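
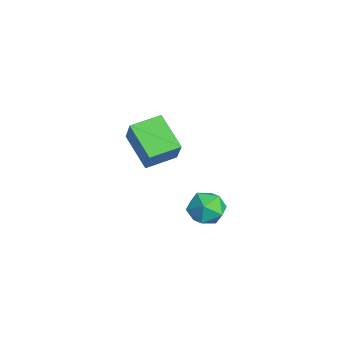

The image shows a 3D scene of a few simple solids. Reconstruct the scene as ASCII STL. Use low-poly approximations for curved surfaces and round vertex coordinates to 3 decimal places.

solid 
facet normal 0.344 0.886 0.312
outer loop
vertex 1.667 1.345 2.964
vertex 1.818 0.962 3.885
vertex 2.553 0.92 3.195
endloop
endfacet
facet normal 0.479 0.790 -0.383
outer loop
vertex 1.667 1.345 2.964
vertex 2.553 0.92 3.195
vertex 2.127 0.743 2.297
endloop
endfacet
facet normal -0.142 0.684 -0.715
outer loop
vertex 1.667 1.345 2.964
vertex 2.127 0.743 2.297
vertex 1.129 0.677 2.432
endloop
endfacet
facet normal -0.662 0.714 -0.227
outer loop
vertex 1.667 1.345 2.964
vertex 1.129 0.677 2.432
vertex 0.938 0.812 3.414
endloop
endfacet
facet normal -0.361 0.839 0.408
outer loop
vertex 1.667 1.345 2.964
vertex 0.938 0.812 3.414
vertex 1.818 0.962 3.885
endloop
endfacet
facet normal 0.870 0.197 -0.452
outer loop
vertex 2.127 0.743 2.297
vertex 2.553 0.92 3.195
vertex 2.562 -0.012 2.806
endloop
endfacet
facet normal 0.651 0.352 0.672
outer loop
vertex 2.553 0.92 3.195
vertex 1.818 0.962 3.885
vertex 2.371 0.123 3.788
endloop
endfacet
facet normal -0.490 0.276 0.827
outer loop
vertex 1.818 0.962 3.885
vertex 0.938 0.812 3.414
vertex 1.373 0.057 3.923
endloop
endfacet
facet normal -0.977 0.074 -0.200
outer loop
vertex 0.938 0.812 3.414
vertex 1.129 0.677 2.432
vertex 0.947 -0.12 3.025
endloop
endfacet
facet normal -0.136 0.025 -0.990
outer loop
vertex 1.129 0.677 2.432
vertex 2.127 0.743 2.297
vertex 1.682 -0.162 2.335
endloop
endfacet
facet normal 0.662 -0.714 0.227
outer loop
vertex 1.833 -0.545 3.256
vertex 2.562 -0.012 2.806
vertex 2.371 0.123 3.788
endloop
endfacet
facet normal 0.142 -0.684 0.715
outer loop
vertex 1.833 -0.545 3.256
vertex 2.371 0.123 3.788
vertex 1.373 0.057 3.923
endloop
endfacet
facet normal -0.479 -0.790 0.383
outer loop
vertex 1.833 -0.545 3.256
vertex 1.373 0.057 3.923
vertex 0.947 -0.12 3.025
endloop
endfacet
facet normal -0.344 -0.886 -0.312
outer loop
vertex 1.833 -0.545 3.256
vertex 0.947 -0.12 3.025
vertex 1.682 -0.162 2.335
endloop
endfacet
facet normal 0.361 -0.839 -0.408
outer loop
vertex 1.833 -0.545 3.256
vertex 1.682 -0.162 2.335
vertex 2.562 -0.012 2.806
endloop
endfacet
facet normal 0.977 -0.074 0.200
outer loop
vertex 2.371 0.123 3.788
vertex 2.562 -0.012 2.806
vertex 2.553 0.92 3.195
endloop
endfacet
facet normal 0.136 -0.025 0.990
outer loop
vertex 1.373 0.057 3.923
vertex 2.371 0.123 3.788
vertex 1.818 0.962 3.885
endloop
endfacet
facet normal -0.870 -0.197 0.452
outer loop
vertex 0.947 -0.12 3.025
vertex 1.373 0.057 3.923
vertex 0.938 0.812 3.414
endloop
endfacet
facet normal -0.651 -0.352 -0.672
outer loop
vertex 1.682 -0.162 2.335
vertex 0.947 -0.12 3.025
vertex 1.129 0.677 2.432
endloop
endfacet
facet normal 0.490 -0.276 -0.827
outer loop
vertex 2.562 -0.012 2.806
vertex 1.682 -0.162 2.335
vertex 2.127 0.743 2.297
endloop
endfacet
facet normal -0.824 -0.265 0.501
outer loop
vertex -3.817 -1.874 4.946
vertex -4.205 -0.293 5.145
vertex -4.646 -1.904 3.566
endloop
endfacet
facet normal 0.237 -0.964 -0.121
outer loop
vertex -2.915 -1.347 2.515
vertex -3.817 -1.874 4.946
vertex -4.646 -1.904 3.566
endloop
endfacet
facet normal -0.824 -0.265 0.501
outer loop
vertex -4.646 -1.904 3.566
vertex -4.205 -0.293 5.145
vertex -5.034 -0.323 3.764
endloop
endfacet
facet normal -0.514 -0.019 -0.857
outer loop
vertex -5.034 -0.323 3.764
vertex -2.915 -1.347 2.515
vertex -4.646 -1.904 3.566
endloop
endfacet
facet normal 0.515 0.018 0.857
outer loop
vertex -3.817 -1.874 4.946
vertex -2.474 0.264 4.094
vertex -4.205 -0.293 5.145
endloop
endfacet
facet normal 0.237 -0.964 -0.121
outer loop
vertex -2.086 -1.317 3.896
vertex -3.817 -1.874 4.946
vertex -2.915 -1.347 2.515
endloop
endfacet
facet normal 0.514 0.019 0.858
outer loop
vertex -2.086 -1.317 3.896
vertex -2.474 0.264 4.094
vertex -3.817 -1.874 4.946
endloop
endfacet
facet normal -0.237 0.964 0.121
outer loop
vertex -4.205 -0.293 5.145
vertex -2.474 0.264 4.094
vertex -5.034 -0.323 3.764
endloop
endfacet
facet normal -0.514 -0.018 -0.857
outer loop
vertex -3.303 0.234 2.714
vertex -2.915 -1.347 2.515
vertex -5.034 -0.323 3.764
endloop
endfacet
facet normal -0.237 0.964 0.121
outer loop
vertex -5.034 -0.323 3.764
vertex -2.474 0.264 4.094
vertex -3.303 0.234 2.714
endloop
endfacet
facet normal 0.824 0.265 -0.500
outer loop
vertex -3.303 0.234 2.714
vertex -2.086 -1.317 3.896
vertex -2.915 -1.347 2.515
endloop
endfacet
facet normal 0.824 0.265 -0.501
outer loop
vertex -2.474 0.264 4.094
vertex -2.086 -1.317 3.896
vertex -3.303 0.234 2.714
endloop
endfacet

endsolid


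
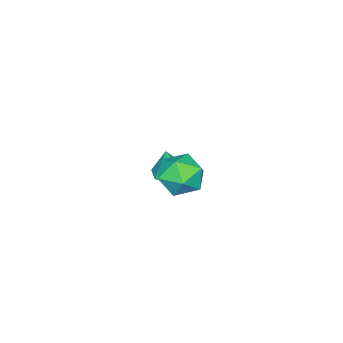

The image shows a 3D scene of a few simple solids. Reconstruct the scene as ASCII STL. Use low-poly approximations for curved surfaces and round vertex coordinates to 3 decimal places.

solid 
facet normal -0.271 0.246 0.931
outer loop
vertex 2.834 3.336 3.441
vertex 2.316 2.344 3.552
vertex 3.398 2.448 3.84
endloop
endfacet
facet normal 0.346 0.558 0.754
outer loop
vertex 2.834 3.336 3.441
vertex 3.398 2.448 3.84
vertex 3.889 3.141 3.102
endloop
endfacet
facet normal 0.233 0.957 0.173
outer loop
vertex 2.834 3.336 3.441
vertex 3.889 3.141 3.102
vertex 3.11 3.465 2.358
endloop
endfacet
facet normal -0.455 0.891 -0.010
outer loop
vertex 2.834 3.336 3.441
vertex 3.11 3.465 2.358
vertex 2.138 2.972 2.636
endloop
endfacet
facet normal -0.766 0.451 0.458
outer loop
vertex 2.834 3.336 3.441
vertex 2.138 2.972 2.636
vertex 2.316 2.344 3.552
endloop
endfacet
facet normal 0.811 0.046 0.583
outer loop
vertex 3.889 3.141 3.102
vertex 3.398 2.448 3.84
vertex 4.022 2.028 3.004
endloop
endfacet
facet normal -0.187 -0.459 0.868
outer loop
vertex 3.398 2.448 3.84
vertex 2.316 2.344 3.552
vertex 3.05 1.535 3.282
endloop
endfacet
facet normal -0.986 -0.127 0.105
outer loop
vertex 2.316 2.344 3.552
vertex 2.138 2.972 2.636
vertex 2.271 1.859 2.538
endloop
endfacet
facet normal -0.483 0.583 -0.653
outer loop
vertex 2.138 2.972 2.636
vertex 3.11 3.465 2.358
vertex 2.762 2.552 1.8
endloop
endfacet
facet normal 0.629 0.690 -0.358
outer loop
vertex 3.11 3.465 2.358
vertex 3.889 3.141 3.102
vertex 3.844 2.656 2.088
endloop
endfacet
facet normal 0.455 -0.891 0.010
outer loop
vertex 3.326 1.664 2.199
vertex 4.022 2.028 3.004
vertex 3.05 1.535 3.282
endloop
endfacet
facet normal -0.233 -0.957 -0.173
outer loop
vertex 3.326 1.664 2.199
vertex 3.05 1.535 3.282
vertex 2.271 1.859 2.538
endloop
endfacet
facet normal -0.346 -0.558 -0.754
outer loop
vertex 3.326 1.664 2.199
vertex 2.271 1.859 2.538
vertex 2.762 2.552 1.8
endloop
endfacet
facet normal 0.271 -0.246 -0.931
outer loop
vertex 3.326 1.664 2.199
vertex 2.762 2.552 1.8
vertex 3.844 2.656 2.088
endloop
endfacet
facet normal 0.766 -0.451 -0.458
outer loop
vertex 3.326 1.664 2.199
vertex 3.844 2.656 2.088
vertex 4.022 2.028 3.004
endloop
endfacet
facet normal 0.483 -0.583 0.653
outer loop
vertex 3.05 1.535 3.282
vertex 4.022 2.028 3.004
vertex 3.398 2.448 3.84
endloop
endfacet
facet normal -0.629 -0.690 0.358
outer loop
vertex 2.271 1.859 2.538
vertex 3.05 1.535 3.282
vertex 2.316 2.344 3.552
endloop
endfacet
facet normal -0.811 -0.046 -0.583
outer loop
vertex 2.762 2.552 1.8
vertex 2.271 1.859 2.538
vertex 2.138 2.972 2.636
endloop
endfacet
facet normal 0.187 0.459 -0.868
outer loop
vertex 3.844 2.656 2.088
vertex 2.762 2.552 1.8
vertex 3.11 3.465 2.358
endloop
endfacet
facet normal 0.986 0.127 -0.105
outer loop
vertex 4.022 2.028 3.004
vertex 3.844 2.656 2.088
vertex 3.889 3.141 3.102
endloop
endfacet
facet normal -0.137 0.065 -0.988
outer loop
vertex -1.502 -1.136 -2.624
vertex -2.22 -1.623 -2.557
vertex -2.145 -0.757 -2.51
endloop
endfacet
facet normal 0.511 0.731 0.453
outer loop
vertex -1.502 -1.136 -2.624
vertex -2.145 -0.757 -2.51
vertex -2.02 -1.717 -1.103
endloop
endfacet
facet normal -0.136 0.065 -0.989
outer loop
vertex -2.145 -0.757 -2.51
vertex -2.22 -1.623 -2.557
vertex -2.845 -1.03 -2.432
endloop
endfacet
facet normal -0.246 0.790 0.561
outer loop
vertex -2.145 -0.757 -2.51
vertex -2.845 -1.03 -2.432
vertex -2.02 -1.717 -1.103
endloop
endfacet
facet normal -0.136 0.065 -0.989
outer loop
vertex -2.845 -1.03 -2.432
vertex -2.22 -1.623 -2.557
vertex -3.074 -1.749 -2.448
endloop
endfacet
facet normal -0.768 0.231 0.597
outer loop
vertex -2.845 -1.03 -2.432
vertex -3.074 -1.749 -2.448
vertex -2.02 -1.717 -1.103
endloop
endfacet
facet normal -0.136 0.064 -0.989
outer loop
vertex -3.074 -1.749 -2.448
vertex -2.22 -1.623 -2.557
vertex -2.66 -2.373 -2.545
endloop
endfacet
facet normal -0.664 -0.524 0.533
outer loop
vertex -3.074 -1.749 -2.448
vertex -2.66 -2.373 -2.545
vertex -2.02 -1.717 -1.103
endloop
endfacet
facet normal -0.136 0.064 -0.989
outer loop
vertex -2.66 -2.373 -2.545
vertex -2.22 -1.623 -2.557
vertex -1.915 -2.432 -2.651
endloop
endfacet
facet normal -0.012 -0.908 0.419
outer loop
vertex -2.66 -2.373 -2.545
vertex -1.915 -2.432 -2.651
vertex -2.02 -1.717 -1.103
endloop
endfacet
facet normal -0.135 0.064 -0.989
outer loop
vertex -1.915 -2.432 -2.651
vertex -2.22 -1.623 -2.557
vertex -1.399 -1.881 -2.686
endloop
endfacet
facet normal 0.697 -0.632 0.339
outer loop
vertex -1.915 -2.432 -2.651
vertex -1.399 -1.881 -2.686
vertex -2.02 -1.717 -1.103
endloop
endfacet
facet normal -0.135 0.064 -0.989
outer loop
vertex -1.399 -1.881 -2.686
vertex -2.22 -1.623 -2.557
vertex -1.502 -1.136 -2.624
endloop
endfacet
facet normal 0.930 0.099 0.354
outer loop
vertex -1.399 -1.881 -2.686
vertex -1.502 -1.136 -2.624
vertex -2.02 -1.717 -1.103
endloop
endfacet

endsolid


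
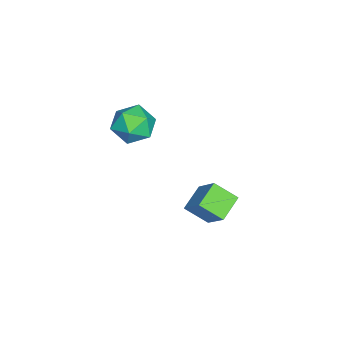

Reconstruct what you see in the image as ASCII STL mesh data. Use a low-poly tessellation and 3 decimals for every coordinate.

solid 
facet normal -0.488 -0.501 -0.714
outer loop
vertex 1.647 0.44 -3.938
vertex 0.259 0.893 -3.307
vertex 1.654 1.715 -4.837
endloop
endfacet
facet normal 0.873 -0.285 -0.397
outer loop
vertex 2.641 2.727 -3.393
vertex 1.647 0.44 -3.938
vertex 1.654 1.715 -4.837
endloop
endfacet
facet normal -0.489 -0.501 -0.715
outer loop
vertex 1.654 1.715 -4.837
vertex 0.259 0.893 -3.307
vertex 0.267 2.168 -4.206
endloop
endfacet
facet normal 0.005 0.817 -0.576
outer loop
vertex 0.267 2.168 -4.206
vertex 2.641 2.727 -3.393
vertex 1.654 1.715 -4.837
endloop
endfacet
facet normal -0.005 -0.817 0.576
outer loop
vertex 1.647 0.44 -3.938
vertex 1.246 1.905 -1.863
vertex 0.259 0.893 -3.307
endloop
endfacet
facet normal 0.873 -0.285 -0.396
outer loop
vertex 2.633 1.452 -2.494
vertex 1.647 0.44 -3.938
vertex 2.641 2.727 -3.393
endloop
endfacet
facet normal -0.005 -0.817 0.576
outer loop
vertex 2.633 1.452 -2.494
vertex 1.246 1.905 -1.863
vertex 1.647 0.44 -3.938
endloop
endfacet
facet normal -0.873 0.285 0.397
outer loop
vertex 0.259 0.893 -3.307
vertex 1.246 1.905 -1.863
vertex 0.267 2.168 -4.206
endloop
endfacet
facet normal 0.005 0.817 -0.576
outer loop
vertex 1.253 3.18 -2.762
vertex 2.641 2.727 -3.393
vertex 0.267 2.168 -4.206
endloop
endfacet
facet normal -0.873 0.284 0.397
outer loop
vertex 0.267 2.168 -4.206
vertex 1.246 1.905 -1.863
vertex 1.253 3.18 -2.762
endloop
endfacet
facet normal 0.488 0.501 0.715
outer loop
vertex 1.253 3.18 -2.762
vertex 2.633 1.452 -2.494
vertex 2.641 2.727 -3.393
endloop
endfacet
facet normal 0.489 0.501 0.714
outer loop
vertex 1.246 1.905 -1.863
vertex 2.633 1.452 -2.494
vertex 1.253 3.18 -2.762
endloop
endfacet
facet normal -0.914 0.342 0.219
outer loop
vertex 1.157 -1.13 2.565
vertex 0.662 -2.247 2.246
vertex 1.027 -2.034 3.435
endloop
endfacet
facet normal -0.419 0.660 0.623
outer loop
vertex 1.157 -1.13 2.565
vertex 1.027 -2.034 3.435
vertex 2.077 -1.336 3.402
endloop
endfacet
facet normal 0.048 0.981 0.189
outer loop
vertex 1.157 -1.13 2.565
vertex 2.077 -1.336 3.402
vertex 2.362 -1.117 2.193
endloop
endfacet
facet normal -0.159 0.861 -0.484
outer loop
vertex 1.157 -1.13 2.565
vertex 2.362 -1.117 2.193
vertex 1.488 -1.68 1.478
endloop
endfacet
facet normal -0.753 0.466 -0.465
outer loop
vertex 1.157 -1.13 2.565
vertex 1.488 -1.68 1.478
vertex 0.662 -2.247 2.246
endloop
endfacet
facet normal -0.071 0.154 0.985
outer loop
vertex 2.077 -1.336 3.402
vertex 1.027 -2.034 3.435
vertex 2.152 -2.58 3.602
endloop
endfacet
facet normal -0.871 -0.361 0.332
outer loop
vertex 1.027 -2.034 3.435
vertex 0.662 -2.247 2.246
vertex 1.278 -3.143 2.887
endloop
endfacet
facet normal -0.610 -0.161 -0.776
outer loop
vertex 0.662 -2.247 2.246
vertex 1.488 -1.68 1.478
vertex 1.563 -2.924 1.678
endloop
endfacet
facet normal 0.351 0.477 -0.805
outer loop
vertex 1.488 -1.68 1.478
vertex 2.362 -1.117 2.193
vertex 2.613 -2.226 1.645
endloop
endfacet
facet normal 0.684 0.673 0.283
outer loop
vertex 2.362 -1.117 2.193
vertex 2.077 -1.336 3.402
vertex 2.978 -2.013 2.834
endloop
endfacet
facet normal 0.159 -0.861 0.484
outer loop
vertex 2.483 -3.13 2.515
vertex 2.152 -2.58 3.602
vertex 1.278 -3.143 2.887
endloop
endfacet
facet normal -0.048 -0.981 -0.189
outer loop
vertex 2.483 -3.13 2.515
vertex 1.278 -3.143 2.887
vertex 1.563 -2.924 1.678
endloop
endfacet
facet normal 0.419 -0.660 -0.623
outer loop
vertex 2.483 -3.13 2.515
vertex 1.563 -2.924 1.678
vertex 2.613 -2.226 1.645
endloop
endfacet
facet normal 0.914 -0.342 -0.219
outer loop
vertex 2.483 -3.13 2.515
vertex 2.613 -2.226 1.645
vertex 2.978 -2.013 2.834
endloop
endfacet
facet normal 0.753 -0.466 0.465
outer loop
vertex 2.483 -3.13 2.515
vertex 2.978 -2.013 2.834
vertex 2.152 -2.58 3.602
endloop
endfacet
facet normal -0.351 -0.477 0.805
outer loop
vertex 1.278 -3.143 2.887
vertex 2.152 -2.58 3.602
vertex 1.027 -2.034 3.435
endloop
endfacet
facet normal -0.684 -0.673 -0.283
outer loop
vertex 1.563 -2.924 1.678
vertex 1.278 -3.143 2.887
vertex 0.662 -2.247 2.246
endloop
endfacet
facet normal 0.071 -0.154 -0.985
outer loop
vertex 2.613 -2.226 1.645
vertex 1.563 -2.924 1.678
vertex 1.488 -1.68 1.478
endloop
endfacet
facet normal 0.871 0.361 -0.332
outer loop
vertex 2.978 -2.013 2.834
vertex 2.613 -2.226 1.645
vertex 2.362 -1.117 2.193
endloop
endfacet
facet normal 0.610 0.161 0.776
outer loop
vertex 2.152 -2.58 3.602
vertex 2.978 -2.013 2.834
vertex 2.077 -1.336 3.402
endloop
endfacet

endsolid


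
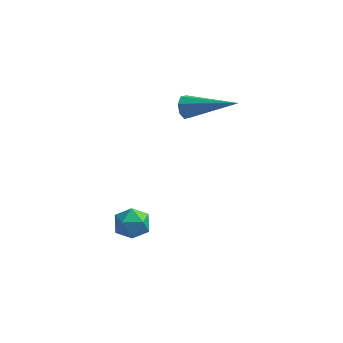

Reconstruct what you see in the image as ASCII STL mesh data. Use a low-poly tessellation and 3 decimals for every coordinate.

solid 
facet normal -0.898 0.157 -0.412
outer loop
vertex 2.391 0.198 2.023
vertex 2.167 -0.068 2.41
vertex 2.291 0.431 2.33
endloop
endfacet
facet normal 0.546 0.743 -0.386
outer loop
vertex 2.391 0.198 2.023
vertex 2.291 0.431 2.33
vertex 4.133 -0.412 3.31
endloop
endfacet
facet normal -0.897 0.157 -0.412
outer loop
vertex 2.291 0.431 2.33
vertex 2.167 -0.068 2.41
vertex 2.118 0.372 2.684
endloop
endfacet
facet normal 0.269 0.920 0.285
outer loop
vertex 2.291 0.431 2.33
vertex 2.118 0.372 2.684
vertex 4.133 -0.412 3.31
endloop
endfacet
facet normal -0.898 0.157 -0.412
outer loop
vertex 2.118 0.372 2.684
vertex 2.167 -0.068 2.41
vertex 1.974 0.055 2.877
endloop
endfacet
facet normal -0.053 0.537 0.842
outer loop
vertex 2.118 0.372 2.684
vertex 1.974 0.055 2.877
vertex 4.133 -0.412 3.31
endloop
endfacet
facet normal -0.898 0.157 -0.412
outer loop
vertex 1.974 0.055 2.877
vertex 2.167 -0.068 2.41
vertex 1.943 -0.333 2.797
endloop
endfacet
facet normal -0.231 -0.179 0.957
outer loop
vertex 1.974 0.055 2.877
vertex 1.943 -0.333 2.797
vertex 4.133 -0.412 3.31
endloop
endfacet
facet normal -0.898 0.157 -0.412
outer loop
vertex 1.943 -0.333 2.797
vertex 2.167 -0.068 2.41
vertex 2.043 -0.566 2.49
endloop
endfacet
facet normal -0.161 -0.811 0.563
outer loop
vertex 1.943 -0.333 2.797
vertex 2.043 -0.566 2.49
vertex 4.133 -0.412 3.31
endloop
endfacet
facet normal -0.898 0.158 -0.410
outer loop
vertex 2.043 -0.566 2.49
vertex 2.167 -0.068 2.41
vertex 2.215 -0.507 2.136
endloop
endfacet
facet normal 0.115 -0.987 -0.109
outer loop
vertex 2.043 -0.566 2.49
vertex 2.215 -0.507 2.136
vertex 4.133 -0.412 3.31
endloop
endfacet
facet normal -0.898 0.158 -0.411
outer loop
vertex 2.215 -0.507 2.136
vertex 2.167 -0.068 2.41
vertex 2.359 -0.19 1.943
endloop
endfacet
facet normal 0.438 -0.604 -0.666
outer loop
vertex 2.215 -0.507 2.136
vertex 2.359 -0.19 1.943
vertex 4.133 -0.412 3.31
endloop
endfacet
facet normal -0.898 0.159 -0.411
outer loop
vertex 2.359 -0.19 1.943
vertex 2.167 -0.068 2.41
vertex 2.391 0.198 2.023
endloop
endfacet
facet normal 0.615 0.110 -0.781
outer loop
vertex 2.359 -0.19 1.943
vertex 2.391 0.198 2.023
vertex 4.133 -0.412 3.31
endloop
endfacet
facet normal -0.964 -0.020 -0.264
outer loop
vertex 0.297 -2.639 -2.505
vertex 0.246 -3.344 -2.266
vertex 0.106 -2.78 -1.797
endloop
endfacet
facet normal -0.764 0.640 -0.079
outer loop
vertex 0.297 -2.639 -2.505
vertex 0.106 -2.78 -1.797
vertex 0.584 -2.228 -1.951
endloop
endfacet
facet normal -0.224 0.835 -0.503
outer loop
vertex 0.297 -2.639 -2.505
vertex 0.584 -2.228 -1.951
vertex 1.019 -2.451 -2.515
endloop
endfacet
facet normal -0.090 0.296 -0.951
outer loop
vertex 0.297 -2.639 -2.505
vertex 1.019 -2.451 -2.515
vertex 0.81 -3.14 -2.71
endloop
endfacet
facet normal -0.548 -0.233 -0.803
outer loop
vertex 0.297 -2.639 -2.505
vertex 0.81 -3.14 -2.71
vertex 0.246 -3.344 -2.266
endloop
endfacet
facet normal -0.520 0.616 0.592
outer loop
vertex 0.584 -2.228 -1.951
vertex 0.106 -2.78 -1.797
vertex 0.71 -2.68 -1.37
endloop
endfacet
facet normal -0.844 -0.451 0.291
outer loop
vertex 0.106 -2.78 -1.797
vertex 0.246 -3.344 -2.266
vertex 0.501 -3.369 -1.565
endloop
endfacet
facet normal -0.170 -0.795 -0.582
outer loop
vertex 0.246 -3.344 -2.266
vertex 0.81 -3.14 -2.71
vertex 0.936 -3.592 -2.129
endloop
endfacet
facet normal 0.570 0.059 -0.820
outer loop
vertex 0.81 -3.14 -2.71
vertex 1.019 -2.451 -2.515
vertex 1.414 -3.04 -2.283
endloop
endfacet
facet normal 0.353 0.931 -0.095
outer loop
vertex 1.019 -2.451 -2.515
vertex 0.584 -2.228 -1.951
vertex 1.274 -2.476 -1.814
endloop
endfacet
facet normal 0.090 -0.296 0.951
outer loop
vertex 1.223 -3.181 -1.575
vertex 0.71 -2.68 -1.37
vertex 0.501 -3.369 -1.565
endloop
endfacet
facet normal 0.224 -0.835 0.503
outer loop
vertex 1.223 -3.181 -1.575
vertex 0.501 -3.369 -1.565
vertex 0.936 -3.592 -2.129
endloop
endfacet
facet normal 0.764 -0.640 0.079
outer loop
vertex 1.223 -3.181 -1.575
vertex 0.936 -3.592 -2.129
vertex 1.414 -3.04 -2.283
endloop
endfacet
facet normal 0.964 0.020 0.264
outer loop
vertex 1.223 -3.181 -1.575
vertex 1.414 -3.04 -2.283
vertex 1.274 -2.476 -1.814
endloop
endfacet
facet normal 0.548 0.233 0.803
outer loop
vertex 1.223 -3.181 -1.575
vertex 1.274 -2.476 -1.814
vertex 0.71 -2.68 -1.37
endloop
endfacet
facet normal -0.570 -0.059 0.820
outer loop
vertex 0.501 -3.369 -1.565
vertex 0.71 -2.68 -1.37
vertex 0.106 -2.78 -1.797
endloop
endfacet
facet normal -0.353 -0.931 0.095
outer loop
vertex 0.936 -3.592 -2.129
vertex 0.501 -3.369 -1.565
vertex 0.246 -3.344 -2.266
endloop
endfacet
facet normal 0.520 -0.616 -0.592
outer loop
vertex 1.414 -3.04 -2.283
vertex 0.936 -3.592 -2.129
vertex 0.81 -3.14 -2.71
endloop
endfacet
facet normal 0.844 0.451 -0.291
outer loop
vertex 1.274 -2.476 -1.814
vertex 1.414 -3.04 -2.283
vertex 1.019 -2.451 -2.515
endloop
endfacet
facet normal 0.170 0.795 0.582
outer loop
vertex 0.71 -2.68 -1.37
vertex 1.274 -2.476 -1.814
vertex 0.584 -2.228 -1.951
endloop
endfacet

endsolid


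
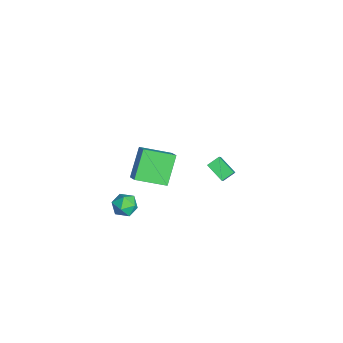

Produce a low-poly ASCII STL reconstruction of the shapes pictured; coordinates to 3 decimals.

solid 
facet normal -0.593 0.328 0.735
outer loop
vertex 2.597 -2.055 5.022
vertex 2.71 -0.208 4.289
vertex 1.866 -2.216 4.504
endloop
endfacet
facet normal -0.057 -0.928 0.369
outer loop
vertex 3.09 -2.892 2.991
vertex 2.597 -2.055 5.022
vertex 1.866 -2.216 4.504
endloop
endfacet
facet normal -0.594 0.328 0.735
outer loop
vertex 1.866 -2.216 4.504
vertex 2.71 -0.208 4.289
vertex 1.98 -0.369 3.771
endloop
endfacet
facet normal -0.802 -0.177 -0.570
outer loop
vertex 1.98 -0.369 3.771
vertex 3.09 -2.892 2.991
vertex 1.866 -2.216 4.504
endloop
endfacet
facet normal 0.802 0.177 0.570
outer loop
vertex 2.597 -2.055 5.022
vertex 3.934 -0.884 2.776
vertex 2.71 -0.208 4.289
endloop
endfacet
facet normal -0.057 -0.928 0.369
outer loop
vertex 3.82 -2.731 3.509
vertex 2.597 -2.055 5.022
vertex 3.09 -2.892 2.991
endloop
endfacet
facet normal 0.803 0.177 0.570
outer loop
vertex 3.82 -2.731 3.509
vertex 3.934 -0.884 2.776
vertex 2.597 -2.055 5.022
endloop
endfacet
facet normal 0.057 0.928 -0.369
outer loop
vertex 2.71 -0.208 4.289
vertex 3.934 -0.884 2.776
vertex 1.98 -0.369 3.771
endloop
endfacet
facet normal -0.803 -0.177 -0.570
outer loop
vertex 3.203 -1.045 2.258
vertex 3.09 -2.892 2.991
vertex 1.98 -0.369 3.771
endloop
endfacet
facet normal 0.057 0.928 -0.369
outer loop
vertex 1.98 -0.369 3.771
vertex 3.934 -0.884 2.776
vertex 3.203 -1.045 2.258
endloop
endfacet
facet normal 0.594 -0.328 -0.735
outer loop
vertex 3.203 -1.045 2.258
vertex 3.82 -2.731 3.509
vertex 3.09 -2.892 2.991
endloop
endfacet
facet normal 0.593 -0.328 -0.735
outer loop
vertex 3.934 -0.884 2.776
vertex 3.82 -2.731 3.509
vertex 3.203 -1.045 2.258
endloop
endfacet
facet normal -0.683 -0.535 0.498
outer loop
vertex -2.742 3.172 -2.117
vertex -4.157 3.52 -3.685
vertex -2.453 2.401 -2.549
endloop
endfacet
facet normal 0.661 -0.163 0.733
outer loop
vertex -1.483 3.16 -3.255
vertex -2.742 3.172 -2.117
vertex -2.453 2.401 -2.549
endloop
endfacet
facet normal -0.683 -0.534 0.498
outer loop
vertex -2.453 2.401 -2.549
vertex -4.157 3.52 -3.685
vertex -3.868 2.749 -4.116
endloop
endfacet
facet normal 0.311 -0.829 -0.465
outer loop
vertex -3.868 2.749 -4.116
vertex -1.483 3.16 -3.255
vertex -2.453 2.401 -2.549
endloop
endfacet
facet normal -0.311 0.829 0.465
outer loop
vertex -2.742 3.172 -2.117
vertex -3.187 4.279 -4.391
vertex -4.157 3.52 -3.685
endloop
endfacet
facet normal 0.661 -0.162 0.733
outer loop
vertex -1.772 3.931 -2.824
vertex -2.742 3.172 -2.117
vertex -1.483 3.16 -3.255
endloop
endfacet
facet normal -0.310 0.829 0.464
outer loop
vertex -1.772 3.931 -2.824
vertex -3.187 4.279 -4.391
vertex -2.742 3.172 -2.117
endloop
endfacet
facet normal -0.661 0.162 -0.733
outer loop
vertex -4.157 3.52 -3.685
vertex -3.187 4.279 -4.391
vertex -3.868 2.749 -4.116
endloop
endfacet
facet normal 0.311 -0.829 -0.464
outer loop
vertex -2.898 3.508 -4.823
vertex -1.483 3.16 -3.255
vertex -3.868 2.749 -4.116
endloop
endfacet
facet normal -0.661 0.163 -0.732
outer loop
vertex -3.868 2.749 -4.116
vertex -3.187 4.279 -4.391
vertex -2.898 3.508 -4.823
endloop
endfacet
facet normal 0.683 0.534 -0.498
outer loop
vertex -2.898 3.508 -4.823
vertex -1.772 3.931 -2.824
vertex -1.483 3.16 -3.255
endloop
endfacet
facet normal 0.683 0.535 -0.498
outer loop
vertex -3.187 4.279 -4.391
vertex -1.772 3.931 -2.824
vertex -2.898 3.508 -4.823
endloop
endfacet
facet normal 0.071 0.971 0.227
outer loop
vertex 2.761 -2.463 -0.453
vertex 2.328 -2.6 0.268
vertex 3.178 -2.661 0.263
endloop
endfacet
facet normal 0.633 0.758 -0.159
outer loop
vertex 2.761 -2.463 -0.453
vertex 3.178 -2.661 0.263
vertex 3.413 -3.012 -0.477
endloop
endfacet
facet normal 0.389 0.496 -0.777
outer loop
vertex 2.761 -2.463 -0.453
vertex 3.413 -3.012 -0.477
vertex 2.708 -3.167 -0.929
endloop
endfacet
facet normal -0.323 0.547 -0.773
outer loop
vertex 2.761 -2.463 -0.453
vertex 2.708 -3.167 -0.929
vertex 2.038 -2.913 -0.469
endloop
endfacet
facet normal -0.520 0.841 -0.152
outer loop
vertex 2.761 -2.463 -0.453
vertex 2.038 -2.913 -0.469
vertex 2.328 -2.6 0.268
endloop
endfacet
facet normal 0.954 0.228 0.195
outer loop
vertex 3.413 -3.012 -0.477
vertex 3.178 -2.661 0.263
vertex 3.382 -3.487 0.229
endloop
endfacet
facet normal 0.046 0.572 0.819
outer loop
vertex 3.178 -2.661 0.263
vertex 2.328 -2.6 0.268
vertex 2.712 -3.233 0.689
endloop
endfacet
facet normal -0.909 0.362 0.204
outer loop
vertex 2.328 -2.6 0.268
vertex 2.038 -2.913 -0.469
vertex 2.007 -3.388 0.237
endloop
endfacet
facet normal -0.591 -0.113 -0.799
outer loop
vertex 2.038 -2.913 -0.469
vertex 2.708 -3.167 -0.929
vertex 2.242 -3.739 -0.503
endloop
endfacet
facet normal 0.559 -0.196 -0.805
outer loop
vertex 2.708 -3.167 -0.929
vertex 3.413 -3.012 -0.477
vertex 3.092 -3.8 -0.508
endloop
endfacet
facet normal 0.323 -0.547 0.773
outer loop
vertex 2.659 -3.937 0.213
vertex 3.382 -3.487 0.229
vertex 2.712 -3.233 0.689
endloop
endfacet
facet normal -0.389 -0.496 0.777
outer loop
vertex 2.659 -3.937 0.213
vertex 2.712 -3.233 0.689
vertex 2.007 -3.388 0.237
endloop
endfacet
facet normal -0.633 -0.758 0.159
outer loop
vertex 2.659 -3.937 0.213
vertex 2.007 -3.388 0.237
vertex 2.242 -3.739 -0.503
endloop
endfacet
facet normal -0.071 -0.971 -0.227
outer loop
vertex 2.659 -3.937 0.213
vertex 2.242 -3.739 -0.503
vertex 3.092 -3.8 -0.508
endloop
endfacet
facet normal 0.520 -0.841 0.152
outer loop
vertex 2.659 -3.937 0.213
vertex 3.092 -3.8 -0.508
vertex 3.382 -3.487 0.229
endloop
endfacet
facet normal 0.591 0.113 0.799
outer loop
vertex 2.712 -3.233 0.689
vertex 3.382 -3.487 0.229
vertex 3.178 -2.661 0.263
endloop
endfacet
facet normal -0.559 0.196 0.805
outer loop
vertex 2.007 -3.388 0.237
vertex 2.712 -3.233 0.689
vertex 2.328 -2.6 0.268
endloop
endfacet
facet normal -0.954 -0.228 -0.195
outer loop
vertex 2.242 -3.739 -0.503
vertex 2.007 -3.388 0.237
vertex 2.038 -2.913 -0.469
endloop
endfacet
facet normal -0.046 -0.572 -0.819
outer loop
vertex 3.092 -3.8 -0.508
vertex 2.242 -3.739 -0.503
vertex 2.708 -3.167 -0.929
endloop
endfacet
facet normal 0.909 -0.362 -0.204
outer loop
vertex 3.382 -3.487 0.229
vertex 3.092 -3.8 -0.508
vertex 3.413 -3.012 -0.477
endloop
endfacet

endsolid


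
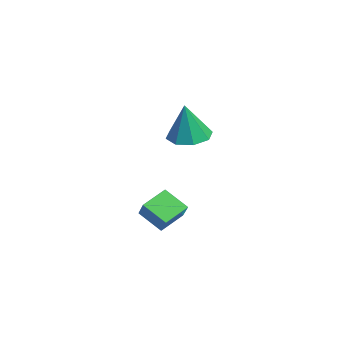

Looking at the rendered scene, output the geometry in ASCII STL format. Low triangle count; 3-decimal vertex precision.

solid 
facet normal -0.503 0.731 0.461
outer loop
vertex -4.548 1.964 -1.646
vertex -3.528 2.106 -0.757
vertex -3.942 2.915 -2.492
endloop
endfacet
facet normal -0.749 -0.104 -0.654
outer loop
vertex -3.252 1.914 -3.123
vertex -4.548 1.964 -1.646
vertex -3.942 2.915 -2.492
endloop
endfacet
facet normal -0.504 0.731 0.461
outer loop
vertex -3.942 2.915 -2.492
vertex -3.528 2.106 -0.757
vertex -2.923 3.057 -1.603
endloop
endfacet
facet normal 0.430 0.675 -0.600
outer loop
vertex -2.923 3.057 -1.603
vertex -3.252 1.914 -3.123
vertex -3.942 2.915 -2.492
endloop
endfacet
facet normal -0.429 -0.675 0.600
outer loop
vertex -4.548 1.964 -1.646
vertex -2.838 1.105 -1.388
vertex -3.528 2.106 -0.757
endloop
endfacet
facet normal -0.749 -0.105 -0.654
outer loop
vertex -3.857 0.963 -2.277
vertex -4.548 1.964 -1.646
vertex -3.252 1.914 -3.123
endloop
endfacet
facet normal -0.430 -0.675 0.600
outer loop
vertex -3.857 0.963 -2.277
vertex -2.838 1.105 -1.388
vertex -4.548 1.964 -1.646
endloop
endfacet
facet normal 0.750 0.105 0.654
outer loop
vertex -3.528 2.106 -0.757
vertex -2.838 1.105 -1.388
vertex -2.923 3.057 -1.603
endloop
endfacet
facet normal 0.429 0.675 -0.600
outer loop
vertex -2.232 2.056 -2.234
vertex -3.252 1.914 -3.123
vertex -2.923 3.057 -1.603
endloop
endfacet
facet normal 0.749 0.105 0.654
outer loop
vertex -2.923 3.057 -1.603
vertex -2.838 1.105 -1.388
vertex -2.232 2.056 -2.234
endloop
endfacet
facet normal 0.504 -0.731 -0.461
outer loop
vertex -2.232 2.056 -2.234
vertex -3.857 0.963 -2.277
vertex -3.252 1.914 -3.123
endloop
endfacet
facet normal 0.504 -0.731 -0.461
outer loop
vertex -2.838 1.105 -1.388
vertex -3.857 0.963 -2.277
vertex -2.232 2.056 -2.234
endloop
endfacet
facet normal -0.249 0.122 -0.961
outer loop
vertex -3.467 2.555 1.944
vertex -4.23 3.203 2.224
vertex -3.226 3.313 1.978
endloop
endfacet
facet normal 0.937 -0.306 0.167
outer loop
vertex -3.467 2.555 1.944
vertex -3.226 3.313 1.978
vertex -3.73 2.957 4.156
endloop
endfacet
facet normal -0.249 0.122 -0.961
outer loop
vertex -3.226 3.313 1.978
vertex -4.23 3.203 2.224
vertex -3.573 4.006 2.156
endloop
endfacet
facet normal 0.887 0.376 0.267
outer loop
vertex -3.226 3.313 1.978
vertex -3.573 4.006 2.156
vertex -3.73 2.957 4.156
endloop
endfacet
facet normal -0.250 0.123 -0.960
outer loop
vertex -3.573 4.006 2.156
vertex -4.23 3.203 2.224
vertex -4.305 4.229 2.375
endloop
endfacet
facet normal 0.381 0.806 0.453
outer loop
vertex -3.573 4.006 2.156
vertex -4.305 4.229 2.375
vertex -3.73 2.957 4.156
endloop
endfacet
facet normal -0.249 0.123 -0.961
outer loop
vertex -4.305 4.229 2.375
vertex -4.23 3.203 2.224
vertex -4.994 3.851 2.505
endloop
endfacet
facet normal -0.286 0.734 0.616
outer loop
vertex -4.305 4.229 2.375
vertex -4.994 3.851 2.505
vertex -3.73 2.957 4.156
endloop
endfacet
facet normal -0.249 0.122 -0.961
outer loop
vertex -4.994 3.851 2.505
vertex -4.23 3.203 2.224
vertex -5.235 3.093 2.471
endloop
endfacet
facet normal -0.723 0.200 0.662
outer loop
vertex -4.994 3.851 2.505
vertex -5.235 3.093 2.471
vertex -3.73 2.957 4.156
endloop
endfacet
facet normal -0.249 0.122 -0.961
outer loop
vertex -5.235 3.093 2.471
vertex -4.23 3.203 2.224
vertex -4.887 2.4 2.293
endloop
endfacet
facet normal -0.672 -0.482 0.562
outer loop
vertex -5.235 3.093 2.471
vertex -4.887 2.4 2.293
vertex -3.73 2.957 4.156
endloop
endfacet
facet normal -0.250 0.122 -0.960
outer loop
vertex -4.887 2.4 2.293
vertex -4.23 3.203 2.224
vertex -4.155 2.177 2.074
endloop
endfacet
facet normal -0.165 -0.912 0.375
outer loop
vertex -4.887 2.4 2.293
vertex -4.155 2.177 2.074
vertex -3.73 2.957 4.156
endloop
endfacet
facet normal -0.249 0.122 -0.961
outer loop
vertex -4.155 2.177 2.074
vertex -4.23 3.203 2.224
vertex -3.467 2.555 1.944
endloop
endfacet
facet normal 0.501 -0.839 0.212
outer loop
vertex -4.155 2.177 2.074
vertex -3.467 2.555 1.944
vertex -3.73 2.957 4.156
endloop
endfacet

endsolid


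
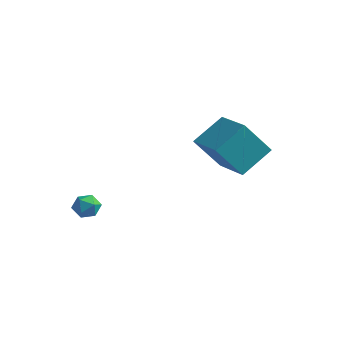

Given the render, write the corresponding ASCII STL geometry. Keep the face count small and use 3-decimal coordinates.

solid 
facet normal -0.424 0.721 -0.548
outer loop
vertex -0.361 -3.123 -4.112
vertex -0.941 -3.326 -3.93
vertex -0.634 -2.882 -3.584
endloop
endfacet
facet normal 0.218 0.926 -0.310
outer loop
vertex -0.361 -3.123 -4.112
vertex -0.634 -2.882 -3.584
vertex -0.009 -3.029 -3.584
endloop
endfacet
facet normal 0.700 0.457 -0.548
outer loop
vertex -0.361 -3.123 -4.112
vertex -0.009 -3.029 -3.584
vertex 0.069 -3.563 -3.93
endloop
endfacet
facet normal 0.359 -0.035 -0.933
outer loop
vertex -0.361 -3.123 -4.112
vertex 0.069 -3.563 -3.93
vertex -0.507 -3.746 -4.145
endloop
endfacet
facet normal -0.338 0.129 -0.932
outer loop
vertex -0.361 -3.123 -4.112
vertex -0.507 -3.746 -4.145
vertex -0.941 -3.326 -3.93
endloop
endfacet
facet normal 0.209 0.891 0.404
outer loop
vertex -0.009 -3.029 -3.584
vertex -0.634 -2.882 -3.584
vertex -0.373 -3.174 -3.075
endloop
endfacet
facet normal -0.828 0.560 0.017
outer loop
vertex -0.634 -2.882 -3.584
vertex -0.941 -3.326 -3.93
vertex -0.949 -3.357 -3.29
endloop
endfacet
facet normal -0.688 -0.400 -0.606
outer loop
vertex -0.941 -3.326 -3.93
vertex -0.507 -3.746 -4.145
vertex -0.871 -3.891 -3.636
endloop
endfacet
facet normal 0.437 -0.665 -0.606
outer loop
vertex -0.507 -3.746 -4.145
vertex 0.069 -3.563 -3.93
vertex -0.246 -4.038 -3.636
endloop
endfacet
facet normal 0.991 0.133 0.019
outer loop
vertex 0.069 -3.563 -3.93
vertex -0.009 -3.029 -3.584
vertex 0.061 -3.594 -3.29
endloop
endfacet
facet normal -0.359 0.035 0.933
outer loop
vertex -0.519 -3.797 -3.108
vertex -0.373 -3.174 -3.075
vertex -0.949 -3.357 -3.29
endloop
endfacet
facet normal -0.700 -0.457 0.548
outer loop
vertex -0.519 -3.797 -3.108
vertex -0.949 -3.357 -3.29
vertex -0.871 -3.891 -3.636
endloop
endfacet
facet normal -0.218 -0.926 0.310
outer loop
vertex -0.519 -3.797 -3.108
vertex -0.871 -3.891 -3.636
vertex -0.246 -4.038 -3.636
endloop
endfacet
facet normal 0.424 -0.721 0.548
outer loop
vertex -0.519 -3.797 -3.108
vertex -0.246 -4.038 -3.636
vertex 0.061 -3.594 -3.29
endloop
endfacet
facet normal 0.338 -0.129 0.932
outer loop
vertex -0.519 -3.797 -3.108
vertex 0.061 -3.594 -3.29
vertex -0.373 -3.174 -3.075
endloop
endfacet
facet normal -0.437 0.665 0.606
outer loop
vertex -0.949 -3.357 -3.29
vertex -0.373 -3.174 -3.075
vertex -0.634 -2.882 -3.584
endloop
endfacet
facet normal -0.991 -0.133 -0.019
outer loop
vertex -0.871 -3.891 -3.636
vertex -0.949 -3.357 -3.29
vertex -0.941 -3.326 -3.93
endloop
endfacet
facet normal -0.209 -0.891 -0.404
outer loop
vertex -0.246 -4.038 -3.636
vertex -0.871 -3.891 -3.636
vertex -0.507 -3.746 -4.145
endloop
endfacet
facet normal 0.828 -0.560 -0.017
outer loop
vertex 0.061 -3.594 -3.29
vertex -0.246 -4.038 -3.636
vertex 0.069 -3.563 -3.93
endloop
endfacet
facet normal 0.688 0.400 0.606
outer loop
vertex -0.373 -3.174 -3.075
vertex 0.061 -3.594 -3.29
vertex -0.009 -3.029 -3.584
endloop
endfacet
facet normal -0.408 -0.430 0.805
outer loop
vertex 4.092 0.974 0.431
vertex 2.458 1.825 0.057
vertex 3.61 -0.377 -0.535
endloop
endfacet
facet normal 0.869 -0.453 0.199
outer loop
vertex 4.382 0.435 -2.057
vertex 4.092 0.974 0.431
vertex 3.61 -0.377 -0.535
endloop
endfacet
facet normal -0.409 -0.430 0.805
outer loop
vertex 3.61 -0.377 -0.535
vertex 2.458 1.825 0.057
vertex 1.976 0.473 -0.91
endloop
endfacet
facet normal -0.278 -0.782 -0.558
outer loop
vertex 1.976 0.473 -0.91
vertex 4.382 0.435 -2.057
vertex 3.61 -0.377 -0.535
endloop
endfacet
facet normal 0.279 0.781 0.558
outer loop
vertex 4.092 0.974 0.431
vertex 3.23 2.637 -1.465
vertex 2.458 1.825 0.057
endloop
endfacet
facet normal 0.869 -0.452 0.199
outer loop
vertex 4.864 1.787 -1.09
vertex 4.092 0.974 0.431
vertex 4.382 0.435 -2.057
endloop
endfacet
facet normal 0.278 0.781 0.559
outer loop
vertex 4.864 1.787 -1.09
vertex 3.23 2.637 -1.465
vertex 4.092 0.974 0.431
endloop
endfacet
facet normal -0.869 0.453 -0.199
outer loop
vertex 2.458 1.825 0.057
vertex 3.23 2.637 -1.465
vertex 1.976 0.473 -0.91
endloop
endfacet
facet normal -0.279 -0.781 -0.559
outer loop
vertex 2.748 1.286 -2.431
vertex 4.382 0.435 -2.057
vertex 1.976 0.473 -0.91
endloop
endfacet
facet normal -0.869 0.453 -0.199
outer loop
vertex 1.976 0.473 -0.91
vertex 3.23 2.637 -1.465
vertex 2.748 1.286 -2.431
endloop
endfacet
facet normal 0.408 0.430 -0.805
outer loop
vertex 2.748 1.286 -2.431
vertex 4.864 1.787 -1.09
vertex 4.382 0.435 -2.057
endloop
endfacet
facet normal 0.408 0.430 -0.805
outer loop
vertex 3.23 2.637 -1.465
vertex 4.864 1.787 -1.09
vertex 2.748 1.286 -2.431
endloop
endfacet

endsolid


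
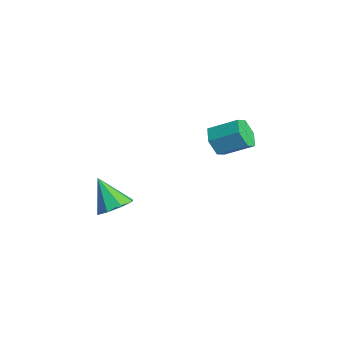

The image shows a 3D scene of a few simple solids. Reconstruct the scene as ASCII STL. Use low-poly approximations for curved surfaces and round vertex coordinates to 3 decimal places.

solid 
facet normal -0.433 -0.770 -0.468
outer loop
vertex 0.567 -0.159 2.449
vertex 0.132 0.297 2.101
vertex 0.767 0.114 1.814
endloop
endfacet
facet normal 0.857 -0.513 0.049
outer loop
vertex 0.567 -0.159 2.449
vertex 0.767 0.114 1.814
vertex 1.122 0.826 3.048
endloop
endfacet
facet normal 0.857 -0.512 0.049
outer loop
vertex 1.122 0.826 3.048
vertex 0.767 0.114 1.814
vertex 1.322 1.1 2.412
endloop
endfacet
facet normal 0.434 0.770 0.468
outer loop
vertex 1.122 0.826 3.048
vertex 1.322 1.1 2.412
vertex 0.688 1.283 2.699
endloop
endfacet
facet normal -0.433 -0.771 -0.467
outer loop
vertex 0.767 0.114 1.814
vertex 0.132 0.297 2.101
vertex 0.332 0.57 1.465
endloop
endfacet
facet normal 0.669 0.072 -0.740
outer loop
vertex 0.767 0.114 1.814
vertex 0.332 0.57 1.465
vertex 1.322 1.1 2.412
endloop
endfacet
facet normal 0.669 0.072 -0.740
outer loop
vertex 1.322 1.1 2.412
vertex 0.332 0.57 1.465
vertex 0.888 1.556 2.064
endloop
endfacet
facet normal 0.434 0.770 0.468
outer loop
vertex 1.322 1.1 2.412
vertex 0.888 1.556 2.064
vertex 0.688 1.283 2.699
endloop
endfacet
facet normal -0.435 -0.770 -0.467
outer loop
vertex 0.332 0.57 1.465
vertex 0.132 0.297 2.101
vertex -0.302 0.754 1.752
endloop
endfacet
facet normal -0.187 0.585 -0.789
outer loop
vertex 0.332 0.57 1.465
vertex -0.302 0.754 1.752
vertex 0.888 1.556 2.064
endloop
endfacet
facet normal -0.188 0.585 -0.789
outer loop
vertex 0.888 1.556 2.064
vertex -0.302 0.754 1.752
vertex 0.253 1.739 2.351
endloop
endfacet
facet normal 0.433 0.770 0.468
outer loop
vertex 0.888 1.556 2.064
vertex 0.253 1.739 2.351
vertex 0.688 1.283 2.699
endloop
endfacet
facet normal -0.434 -0.770 -0.468
outer loop
vertex -0.302 0.754 1.752
vertex 0.132 0.297 2.101
vertex -0.502 0.48 2.388
endloop
endfacet
facet normal -0.857 0.513 -0.049
outer loop
vertex -0.302 0.754 1.752
vertex -0.502 0.48 2.388
vertex 0.253 1.739 2.351
endloop
endfacet
facet normal -0.857 0.513 -0.050
outer loop
vertex 0.253 1.739 2.351
vertex -0.502 0.48 2.388
vertex 0.053 1.466 2.986
endloop
endfacet
facet normal 0.433 0.770 0.468
outer loop
vertex 0.253 1.739 2.351
vertex 0.053 1.466 2.986
vertex 0.688 1.283 2.699
endloop
endfacet
facet normal -0.434 -0.770 -0.468
outer loop
vertex -0.502 0.48 2.388
vertex 0.132 0.297 2.101
vertex -0.068 0.024 2.736
endloop
endfacet
facet normal -0.669 -0.072 0.740
outer loop
vertex -0.502 0.48 2.388
vertex -0.068 0.024 2.736
vertex 0.053 1.466 2.986
endloop
endfacet
facet normal -0.669 -0.072 0.740
outer loop
vertex 0.053 1.466 2.986
vertex -0.068 0.024 2.736
vertex 0.488 1.01 3.335
endloop
endfacet
facet normal 0.433 0.771 0.467
outer loop
vertex 0.053 1.466 2.986
vertex 0.488 1.01 3.335
vertex 0.688 1.283 2.699
endloop
endfacet
facet normal -0.433 -0.770 -0.468
outer loop
vertex -0.068 0.024 2.736
vertex 0.132 0.297 2.101
vertex 0.567 -0.159 2.449
endloop
endfacet
facet normal 0.188 -0.585 0.789
outer loop
vertex -0.068 0.024 2.736
vertex 0.567 -0.159 2.449
vertex 0.488 1.01 3.335
endloop
endfacet
facet normal 0.187 -0.585 0.789
outer loop
vertex 0.488 1.01 3.335
vertex 0.567 -0.159 2.449
vertex 1.122 0.826 3.048
endloop
endfacet
facet normal 0.435 0.770 0.467
outer loop
vertex 0.488 1.01 3.335
vertex 1.122 0.826 3.048
vertex 0.688 1.283 2.699
endloop
endfacet
facet normal 0.497 0.294 -0.817
outer loop
vertex 1.064 -3.633 -0.105
vertex 0.422 -3.71 -0.523
vertex 0.745 -3.138 -0.121
endloop
endfacet
facet normal 0.401 0.286 0.870
outer loop
vertex 1.064 -3.633 -0.105
vertex 0.745 -3.138 -0.121
vertex -0.322 -4.15 0.703
endloop
endfacet
facet normal 0.496 0.294 -0.817
outer loop
vertex 0.745 -3.138 -0.121
vertex 0.422 -3.71 -0.523
vertex 0.236 -2.978 -0.372
endloop
endfacet
facet normal -0.125 0.702 0.701
outer loop
vertex 0.745 -3.138 -0.121
vertex 0.236 -2.978 -0.372
vertex -0.322 -4.15 0.703
endloop
endfacet
facet normal 0.497 0.295 -0.816
outer loop
vertex 0.236 -2.978 -0.372
vertex 0.422 -3.71 -0.523
vertex -0.163 -3.246 -0.712
endloop
endfacet
facet normal -0.702 0.633 0.325
outer loop
vertex 0.236 -2.978 -0.372
vertex -0.163 -3.246 -0.712
vertex -0.322 -4.15 0.703
endloop
endfacet
facet normal 0.496 0.292 -0.818
outer loop
vertex -0.163 -3.246 -0.712
vertex 0.422 -3.71 -0.523
vertex -0.221 -3.786 -0.94
endloop
endfacet
facet normal -0.992 0.121 -0.034
outer loop
vertex -0.163 -3.246 -0.712
vertex -0.221 -3.786 -0.94
vertex -0.322 -4.15 0.703
endloop
endfacet
facet normal 0.495 0.295 -0.817
outer loop
vertex -0.221 -3.786 -0.94
vertex 0.422 -3.71 -0.523
vertex 0.099 -4.282 -0.925
endloop
endfacet
facet normal -0.826 -0.538 -0.170
outer loop
vertex -0.221 -3.786 -0.94
vertex 0.099 -4.282 -0.925
vertex -0.322 -4.15 0.703
endloop
endfacet
facet normal 0.496 0.294 -0.817
outer loop
vertex 0.099 -4.282 -0.925
vertex 0.422 -3.71 -0.523
vertex 0.607 -4.442 -0.674
endloop
endfacet
facet normal -0.300 -0.954 -0.000
outer loop
vertex 0.099 -4.282 -0.925
vertex 0.607 -4.442 -0.674
vertex -0.322 -4.15 0.703
endloop
endfacet
facet normal 0.497 0.294 -0.817
outer loop
vertex 0.607 -4.442 -0.674
vertex 0.422 -3.71 -0.523
vertex 1.007 -4.173 -0.334
endloop
endfacet
facet normal 0.277 -0.885 0.374
outer loop
vertex 0.607 -4.442 -0.674
vertex 1.007 -4.173 -0.334
vertex -0.322 -4.15 0.703
endloop
endfacet
facet normal 0.497 0.294 -0.817
outer loop
vertex 1.007 -4.173 -0.334
vertex 0.422 -3.71 -0.523
vertex 1.064 -3.633 -0.105
endloop
endfacet
facet normal 0.567 -0.372 0.735
outer loop
vertex 1.007 -4.173 -0.334
vertex 1.064 -3.633 -0.105
vertex -0.322 -4.15 0.703
endloop
endfacet

endsolid


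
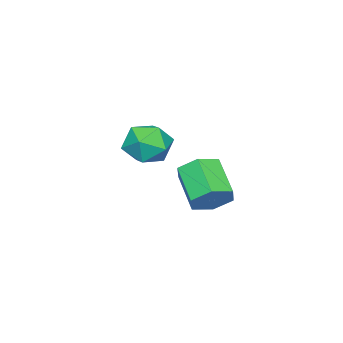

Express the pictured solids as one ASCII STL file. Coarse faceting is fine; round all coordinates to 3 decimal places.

solid 
facet normal 0.518 0.648 -0.559
outer loop
vertex 4.543 3.169 -1.122
vertex 4.107 2.941 -1.79
vertex 3.84 3.566 -1.313
endloop
endfacet
facet normal 0.118 0.593 0.797
outer loop
vertex 4.543 3.169 -1.122
vertex 3.84 3.566 -1.313
vertex 3.709 2.126 -0.222
endloop
endfacet
facet normal 0.119 0.593 0.797
outer loop
vertex 3.709 2.126 -0.222
vertex 3.84 3.566 -1.313
vertex 3.006 2.524 -0.413
endloop
endfacet
facet normal -0.518 -0.648 0.558
outer loop
vertex 3.709 2.126 -0.222
vertex 3.006 2.524 -0.413
vertex 3.273 1.899 -0.89
endloop
endfacet
facet normal 0.518 0.648 -0.559
outer loop
vertex 3.84 3.566 -1.313
vertex 4.107 2.941 -1.79
vertex 3.404 3.338 -1.981
endloop
endfacet
facet normal -0.675 0.711 0.198
outer loop
vertex 3.84 3.566 -1.313
vertex 3.404 3.338 -1.981
vertex 3.006 2.524 -0.413
endloop
endfacet
facet normal -0.675 0.711 0.198
outer loop
vertex 3.006 2.524 -0.413
vertex 3.404 3.338 -1.981
vertex 2.57 2.296 -1.082
endloop
endfacet
facet normal -0.518 -0.648 0.559
outer loop
vertex 3.006 2.524 -0.413
vertex 2.57 2.296 -1.082
vertex 3.273 1.899 -0.89
endloop
endfacet
facet normal 0.518 0.648 -0.558
outer loop
vertex 3.404 3.338 -1.981
vertex 4.107 2.941 -1.79
vertex 3.671 2.714 -2.458
endloop
endfacet
facet normal -0.793 0.118 -0.598
outer loop
vertex 3.404 3.338 -1.981
vertex 3.671 2.714 -2.458
vertex 2.57 2.296 -1.082
endloop
endfacet
facet normal -0.792 0.117 -0.598
outer loop
vertex 2.57 2.296 -1.082
vertex 3.671 2.714 -2.458
vertex 2.837 1.671 -1.558
endloop
endfacet
facet normal -0.518 -0.647 0.559
outer loop
vertex 2.57 2.296 -1.082
vertex 2.837 1.671 -1.558
vertex 3.273 1.899 -0.89
endloop
endfacet
facet normal 0.518 0.648 -0.558
outer loop
vertex 3.671 2.714 -2.458
vertex 4.107 2.941 -1.79
vertex 4.374 2.316 -2.267
endloop
endfacet
facet normal -0.119 -0.592 -0.797
outer loop
vertex 3.671 2.714 -2.458
vertex 4.374 2.316 -2.267
vertex 2.837 1.671 -1.558
endloop
endfacet
facet normal -0.119 -0.593 -0.796
outer loop
vertex 2.837 1.671 -1.558
vertex 4.374 2.316 -2.267
vertex 3.54 1.274 -1.367
endloop
endfacet
facet normal -0.518 -0.648 0.559
outer loop
vertex 2.837 1.671 -1.558
vertex 3.54 1.274 -1.367
vertex 3.273 1.899 -0.89
endloop
endfacet
facet normal 0.518 0.648 -0.559
outer loop
vertex 4.374 2.316 -2.267
vertex 4.107 2.941 -1.79
vertex 4.81 2.544 -1.598
endloop
endfacet
facet normal 0.675 -0.711 -0.198
outer loop
vertex 4.374 2.316 -2.267
vertex 4.81 2.544 -1.598
vertex 3.54 1.274 -1.367
endloop
endfacet
facet normal 0.675 -0.711 -0.198
outer loop
vertex 3.54 1.274 -1.367
vertex 4.81 2.544 -1.598
vertex 3.976 1.502 -0.699
endloop
endfacet
facet normal -0.518 -0.648 0.559
outer loop
vertex 3.54 1.274 -1.367
vertex 3.976 1.502 -0.699
vertex 3.273 1.899 -0.89
endloop
endfacet
facet normal 0.518 0.647 -0.559
outer loop
vertex 4.81 2.544 -1.598
vertex 4.107 2.941 -1.79
vertex 4.543 3.169 -1.122
endloop
endfacet
facet normal 0.792 -0.118 0.599
outer loop
vertex 4.81 2.544 -1.598
vertex 4.543 3.169 -1.122
vertex 3.976 1.502 -0.699
endloop
endfacet
facet normal 0.793 -0.118 0.598
outer loop
vertex 3.976 1.502 -0.699
vertex 4.543 3.169 -1.122
vertex 3.709 2.126 -0.222
endloop
endfacet
facet normal -0.518 -0.648 0.558
outer loop
vertex 3.976 1.502 -0.699
vertex 3.709 2.126 -0.222
vertex 3.273 1.899 -0.89
endloop
endfacet
facet normal -0.229 0.868 0.441
outer loop
vertex 0.876 -0.571 -1.08
vertex 1.509 -0.794 -0.312
vertex 1.854 -0.288 -1.128
endloop
endfacet
facet normal -0.280 0.922 -0.269
outer loop
vertex 0.876 -0.571 -1.08
vertex 1.854 -0.288 -1.128
vertex 1.392 -0.669 -1.954
endloop
endfacet
facet normal -0.753 0.436 -0.493
outer loop
vertex 0.876 -0.571 -1.08
vertex 1.392 -0.669 -1.954
vertex 0.762 -1.411 -1.648
endloop
endfacet
facet normal -0.994 0.083 0.077
outer loop
vertex 0.876 -0.571 -1.08
vertex 0.762 -1.411 -1.648
vertex 0.834 -1.488 -0.634
endloop
endfacet
facet normal -0.671 0.349 0.654
outer loop
vertex 0.876 -0.571 -1.08
vertex 0.834 -1.488 -0.634
vertex 1.509 -0.794 -0.312
endloop
endfacet
facet normal 0.356 0.757 -0.548
outer loop
vertex 1.392 -0.669 -1.954
vertex 1.854 -0.288 -1.128
vertex 2.346 -0.952 -1.726
endloop
endfacet
facet normal 0.437 0.670 0.600
outer loop
vertex 1.854 -0.288 -1.128
vertex 1.509 -0.794 -0.312
vertex 2.418 -1.029 -0.712
endloop
endfacet
facet normal -0.276 -0.170 0.946
outer loop
vertex 1.509 -0.794 -0.312
vertex 0.834 -1.488 -0.634
vertex 1.788 -1.771 -0.406
endloop
endfacet
facet normal -0.799 -0.602 0.011
outer loop
vertex 0.834 -1.488 -0.634
vertex 0.762 -1.411 -1.648
vertex 1.326 -2.152 -1.232
endloop
endfacet
facet normal -0.409 -0.029 -0.912
outer loop
vertex 0.762 -1.411 -1.648
vertex 1.392 -0.669 -1.954
vertex 1.671 -1.646 -2.048
endloop
endfacet
facet normal 0.994 -0.083 -0.077
outer loop
vertex 2.304 -1.869 -1.28
vertex 2.346 -0.952 -1.726
vertex 2.418 -1.029 -0.712
endloop
endfacet
facet normal 0.753 -0.436 0.493
outer loop
vertex 2.304 -1.869 -1.28
vertex 2.418 -1.029 -0.712
vertex 1.788 -1.771 -0.406
endloop
endfacet
facet normal 0.280 -0.922 0.269
outer loop
vertex 2.304 -1.869 -1.28
vertex 1.788 -1.771 -0.406
vertex 1.326 -2.152 -1.232
endloop
endfacet
facet normal 0.229 -0.868 -0.441
outer loop
vertex 2.304 -1.869 -1.28
vertex 1.326 -2.152 -1.232
vertex 1.671 -1.646 -2.048
endloop
endfacet
facet normal 0.671 -0.349 -0.654
outer loop
vertex 2.304 -1.869 -1.28
vertex 1.671 -1.646 -2.048
vertex 2.346 -0.952 -1.726
endloop
endfacet
facet normal 0.799 0.602 -0.011
outer loop
vertex 2.418 -1.029 -0.712
vertex 2.346 -0.952 -1.726
vertex 1.854 -0.288 -1.128
endloop
endfacet
facet normal 0.409 0.029 0.912
outer loop
vertex 1.788 -1.771 -0.406
vertex 2.418 -1.029 -0.712
vertex 1.509 -0.794 -0.312
endloop
endfacet
facet normal -0.356 -0.757 0.548
outer loop
vertex 1.326 -2.152 -1.232
vertex 1.788 -1.771 -0.406
vertex 0.834 -1.488 -0.634
endloop
endfacet
facet normal -0.437 -0.670 -0.600
outer loop
vertex 1.671 -1.646 -2.048
vertex 1.326 -2.152 -1.232
vertex 0.762 -1.411 -1.648
endloop
endfacet
facet normal 0.276 0.170 -0.946
outer loop
vertex 2.346 -0.952 -1.726
vertex 1.671 -1.646 -2.048
vertex 1.392 -0.669 -1.954
endloop
endfacet

endsolid


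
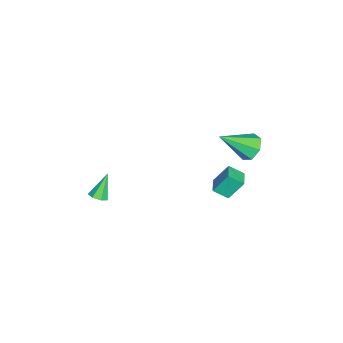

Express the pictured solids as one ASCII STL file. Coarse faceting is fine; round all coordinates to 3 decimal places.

solid 
facet normal -0.295 0.731 -0.615
outer loop
vertex 2.231 4.021 0.941
vertex 1.736 4.322 1.536
vertex 2.53 4.51 1.378
endloop
endfacet
facet normal 0.910 -0.321 -0.263
outer loop
vertex 2.231 4.021 0.941
vertex 2.53 4.51 1.378
vertex 2.344 2.818 2.804
endloop
endfacet
facet normal -0.295 0.731 -0.615
outer loop
vertex 2.53 4.51 1.378
vertex 1.736 4.322 1.536
vertex 2.231 4.857 1.934
endloop
endfacet
facet normal 0.910 0.205 0.361
outer loop
vertex 2.53 4.51 1.378
vertex 2.231 4.857 1.934
vertex 2.344 2.818 2.804
endloop
endfacet
facet normal -0.294 0.730 -0.617
outer loop
vertex 2.231 4.857 1.934
vertex 1.736 4.322 1.536
vertex 1.559 4.802 2.189
endloop
endfacet
facet normal 0.299 0.388 0.872
outer loop
vertex 2.231 4.857 1.934
vertex 1.559 4.802 2.189
vertex 2.344 2.818 2.804
endloop
endfacet
facet normal -0.295 0.730 -0.617
outer loop
vertex 1.559 4.802 2.189
vertex 1.736 4.322 1.536
vertex 1.022 4.386 1.953
endloop
endfacet
facet normal -0.460 0.092 0.883
outer loop
vertex 1.559 4.802 2.189
vertex 1.022 4.386 1.953
vertex 2.344 2.818 2.804
endloop
endfacet
facet normal -0.294 0.731 -0.616
outer loop
vertex 1.022 4.386 1.953
vertex 1.736 4.322 1.536
vertex 1.022 3.922 1.402
endloop
endfacet
facet normal -0.798 -0.461 0.389
outer loop
vertex 1.022 4.386 1.953
vertex 1.022 3.922 1.402
vertex 2.344 2.818 2.804
endloop
endfacet
facet normal -0.294 0.731 -0.616
outer loop
vertex 1.022 3.922 1.402
vertex 1.736 4.322 1.536
vertex 1.56 3.759 0.952
endloop
endfacet
facet normal -0.460 -0.855 -0.240
outer loop
vertex 1.022 3.922 1.402
vertex 1.56 3.759 0.952
vertex 2.344 2.818 2.804
endloop
endfacet
facet normal -0.295 0.731 -0.615
outer loop
vertex 1.56 3.759 0.952
vertex 1.736 4.322 1.536
vertex 2.231 4.021 0.941
endloop
endfacet
facet normal 0.301 -0.793 -0.530
outer loop
vertex 1.56 3.759 0.952
vertex 2.231 4.021 0.941
vertex 2.344 2.818 2.804
endloop
endfacet
facet normal -0.982 -0.127 -0.139
outer loop
vertex 0.158 3.036 -2.077
vertex 0.129 3.859 -2.626
vertex 0.418 2.28 -3.226
endloop
endfacet
facet normal 0.030 -0.832 0.554
outer loop
vertex 1.351 2.401 -3.094
vertex 0.158 3.036 -2.077
vertex 0.418 2.28 -3.226
endloop
endfacet
facet normal -0.982 -0.127 -0.139
outer loop
vertex 0.418 2.28 -3.226
vertex 0.129 3.859 -2.626
vertex 0.389 3.103 -3.775
endloop
endfacet
facet normal 0.186 -0.541 -0.820
outer loop
vertex 0.389 3.103 -3.775
vertex 1.351 2.401 -3.094
vertex 0.418 2.28 -3.226
endloop
endfacet
facet normal -0.186 0.541 0.820
outer loop
vertex 0.158 3.036 -2.077
vertex 1.062 3.98 -2.494
vertex 0.129 3.859 -2.626
endloop
endfacet
facet normal 0.030 -0.832 0.554
outer loop
vertex 1.091 3.157 -1.945
vertex 0.158 3.036 -2.077
vertex 1.351 2.401 -3.094
endloop
endfacet
facet normal -0.186 0.541 0.820
outer loop
vertex 1.091 3.157 -1.945
vertex 1.062 3.98 -2.494
vertex 0.158 3.036 -2.077
endloop
endfacet
facet normal -0.030 0.832 -0.554
outer loop
vertex 0.129 3.859 -2.626
vertex 1.062 3.98 -2.494
vertex 0.389 3.103 -3.775
endloop
endfacet
facet normal 0.186 -0.541 -0.820
outer loop
vertex 1.322 3.224 -3.643
vertex 1.351 2.401 -3.094
vertex 0.389 3.103 -3.775
endloop
endfacet
facet normal -0.030 0.832 -0.554
outer loop
vertex 0.389 3.103 -3.775
vertex 1.062 3.98 -2.494
vertex 1.322 3.224 -3.643
endloop
endfacet
facet normal 0.982 0.127 0.139
outer loop
vertex 1.322 3.224 -3.643
vertex 1.091 3.157 -1.945
vertex 1.351 2.401 -3.094
endloop
endfacet
facet normal 0.982 0.127 0.139
outer loop
vertex 1.062 3.98 -2.494
vertex 1.091 3.157 -1.945
vertex 1.322 3.224 -3.643
endloop
endfacet
facet normal 0.528 -0.241 -0.814
outer loop
vertex 4.074 -2.844 -1.903
vertex 3.644 -3.099 -2.106
vertex 3.788 -2.582 -2.166
endloop
endfacet
facet normal 0.397 0.829 0.394
outer loop
vertex 4.074 -2.844 -1.903
vertex 3.788 -2.582 -2.166
vertex 2.856 -2.741 -0.894
endloop
endfacet
facet normal 0.528 -0.241 -0.814
outer loop
vertex 3.788 -2.582 -2.166
vertex 3.644 -3.099 -2.106
vertex 3.393 -2.71 -2.384
endloop
endfacet
facet normal -0.269 0.960 -0.077
outer loop
vertex 3.788 -2.582 -2.166
vertex 3.393 -2.71 -2.384
vertex 2.856 -2.741 -0.894
endloop
endfacet
facet normal 0.530 -0.239 -0.813
outer loop
vertex 3.393 -2.71 -2.384
vertex 3.644 -3.099 -2.106
vertex 3.188 -3.131 -2.394
endloop
endfacet
facet normal -0.855 0.423 -0.299
outer loop
vertex 3.393 -2.71 -2.384
vertex 3.188 -3.131 -2.394
vertex 2.856 -2.741 -0.894
endloop
endfacet
facet normal 0.530 -0.241 -0.813
outer loop
vertex 3.188 -3.131 -2.394
vertex 3.644 -3.099 -2.106
vertex 3.325 -3.528 -2.187
endloop
endfacet
facet normal -0.921 -0.374 -0.107
outer loop
vertex 3.188 -3.131 -2.394
vertex 3.325 -3.528 -2.187
vertex 2.856 -2.741 -0.894
endloop
endfacet
facet normal 0.530 -0.240 -0.813
outer loop
vertex 3.325 -3.528 -2.187
vertex 3.644 -3.099 -2.106
vertex 3.703 -3.602 -1.919
endloop
endfacet
facet normal -0.417 -0.836 0.357
outer loop
vertex 3.325 -3.528 -2.187
vertex 3.703 -3.602 -1.919
vertex 2.856 -2.741 -0.894
endloop
endfacet
facet normal 0.528 -0.241 -0.814
outer loop
vertex 3.703 -3.602 -1.919
vertex 3.644 -3.099 -2.106
vertex 4.036 -3.298 -1.793
endloop
endfacet
facet normal 0.277 -0.611 0.742
outer loop
vertex 3.703 -3.602 -1.919
vertex 4.036 -3.298 -1.793
vertex 2.856 -2.741 -0.894
endloop
endfacet
facet normal 0.528 -0.241 -0.814
outer loop
vertex 4.036 -3.298 -1.793
vertex 3.644 -3.099 -2.106
vertex 4.074 -2.844 -1.903
endloop
endfacet
facet normal 0.639 0.130 0.758
outer loop
vertex 4.036 -3.298 -1.793
vertex 4.074 -2.844 -1.903
vertex 2.856 -2.741 -0.894
endloop
endfacet

endsolid


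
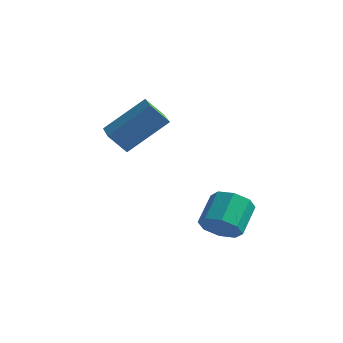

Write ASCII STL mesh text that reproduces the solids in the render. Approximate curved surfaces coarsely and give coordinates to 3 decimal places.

solid 
facet normal -0.625 0.762 -0.172
outer loop
vertex -3.636 -0.012 0.724
vertex -2.548 1.18 2.052
vertex -3.025 0.311 -0.066
endloop
endfacet
facet normal -0.520 -0.570 -0.636
outer loop
vertex -2.032 -0.9 0.208
vertex -3.636 -0.012 0.724
vertex -3.025 0.311 -0.066
endloop
endfacet
facet normal -0.625 0.762 -0.172
outer loop
vertex -3.025 0.311 -0.066
vertex -2.548 1.18 2.052
vertex -1.937 1.503 1.262
endloop
endfacet
facet normal 0.582 0.307 -0.753
outer loop
vertex -1.937 1.503 1.262
vertex -2.032 -0.9 0.208
vertex -3.025 0.311 -0.066
endloop
endfacet
facet normal -0.582 -0.307 0.753
outer loop
vertex -3.636 -0.012 0.724
vertex -1.555 -0.031 2.326
vertex -2.548 1.18 2.052
endloop
endfacet
facet normal -0.520 -0.570 -0.636
outer loop
vertex -2.643 -1.223 0.998
vertex -3.636 -0.012 0.724
vertex -2.032 -0.9 0.208
endloop
endfacet
facet normal -0.582 -0.307 0.753
outer loop
vertex -2.643 -1.223 0.998
vertex -1.555 -0.031 2.326
vertex -3.636 -0.012 0.724
endloop
endfacet
facet normal 0.520 0.570 0.636
outer loop
vertex -2.548 1.18 2.052
vertex -1.555 -0.031 2.326
vertex -1.937 1.503 1.262
endloop
endfacet
facet normal 0.582 0.307 -0.753
outer loop
vertex -0.944 0.292 1.536
vertex -2.032 -0.9 0.208
vertex -1.937 1.503 1.262
endloop
endfacet
facet normal 0.520 0.570 0.636
outer loop
vertex -1.937 1.503 1.262
vertex -1.555 -0.031 2.326
vertex -0.944 0.292 1.536
endloop
endfacet
facet normal 0.625 -0.762 0.172
outer loop
vertex -0.944 0.292 1.536
vertex -2.643 -1.223 0.998
vertex -2.032 -0.9 0.208
endloop
endfacet
facet normal 0.625 -0.762 0.172
outer loop
vertex -1.555 -0.031 2.326
vertex -2.643 -1.223 0.998
vertex -0.944 0.292 1.536
endloop
endfacet
facet normal 0.098 -0.813 -0.574
outer loop
vertex 2.429 -0.688 -2.549
vertex 1.661 -0.545 -2.883
vertex 2.455 -0.311 -3.078
endloop
endfacet
facet normal 0.994 0.057 0.090
outer loop
vertex 2.429 -0.688 -2.549
vertex 2.455 -0.311 -3.078
vertex 2.287 0.482 -1.722
endloop
endfacet
facet normal 0.994 0.059 0.089
outer loop
vertex 2.287 0.482 -1.722
vertex 2.455 -0.311 -3.078
vertex 2.312 0.859 -2.251
endloop
endfacet
facet normal -0.099 0.813 0.574
outer loop
vertex 2.287 0.482 -1.722
vertex 2.312 0.859 -2.251
vertex 1.519 0.625 -2.057
endloop
endfacet
facet normal 0.099 -0.813 -0.574
outer loop
vertex 2.455 -0.311 -3.078
vertex 1.661 -0.545 -2.883
vertex 2.016 -0.071 -3.493
endloop
endfacet
facet normal 0.731 0.451 -0.512
outer loop
vertex 2.455 -0.311 -3.078
vertex 2.016 -0.071 -3.493
vertex 2.312 0.859 -2.251
endloop
endfacet
facet normal 0.731 0.451 -0.512
outer loop
vertex 2.312 0.859 -2.251
vertex 2.016 -0.071 -3.493
vertex 1.873 1.099 -2.667
endloop
endfacet
facet normal -0.099 0.813 0.574
outer loop
vertex 2.312 0.859 -2.251
vertex 1.873 1.099 -2.667
vertex 1.519 0.625 -2.057
endloop
endfacet
facet normal 0.100 -0.813 -0.574
outer loop
vertex 2.016 -0.071 -3.493
vertex 1.661 -0.545 -2.883
vertex 1.369 -0.109 -3.552
endloop
endfacet
facet normal 0.040 0.580 -0.814
outer loop
vertex 2.016 -0.071 -3.493
vertex 1.369 -0.109 -3.552
vertex 1.873 1.099 -2.667
endloop
endfacet
facet normal 0.040 0.580 -0.814
outer loop
vertex 1.873 1.099 -2.667
vertex 1.369 -0.109 -3.552
vertex 1.226 1.062 -2.725
endloop
endfacet
facet normal -0.098 0.813 0.575
outer loop
vertex 1.873 1.099 -2.667
vertex 1.226 1.062 -2.725
vertex 1.519 0.625 -2.057
endloop
endfacet
facet normal 0.099 -0.813 -0.573
outer loop
vertex 1.369 -0.109 -3.552
vertex 1.661 -0.545 -2.883
vertex 0.893 -0.402 -3.218
endloop
endfacet
facet normal -0.675 0.369 -0.639
outer loop
vertex 1.369 -0.109 -3.552
vertex 0.893 -0.402 -3.218
vertex 1.226 1.062 -2.725
endloop
endfacet
facet normal -0.676 0.369 -0.638
outer loop
vertex 1.226 1.062 -2.725
vertex 0.893 -0.402 -3.218
vertex 0.751 0.768 -2.391
endloop
endfacet
facet normal -0.099 0.812 0.575
outer loop
vertex 1.226 1.062 -2.725
vertex 0.751 0.768 -2.391
vertex 1.519 0.625 -2.057
endloop
endfacet
facet normal 0.099 -0.813 -0.574
outer loop
vertex 0.893 -0.402 -3.218
vertex 1.661 -0.545 -2.883
vertex 0.868 -0.779 -2.689
endloop
endfacet
facet normal -0.994 -0.058 -0.088
outer loop
vertex 0.893 -0.402 -3.218
vertex 0.868 -0.779 -2.689
vertex 0.751 0.768 -2.391
endloop
endfacet
facet normal -0.994 -0.058 -0.090
outer loop
vertex 0.751 0.768 -2.391
vertex 0.868 -0.779 -2.689
vertex 0.725 0.391 -1.862
endloop
endfacet
facet normal -0.098 0.813 0.574
outer loop
vertex 0.751 0.768 -2.391
vertex 0.725 0.391 -1.862
vertex 1.519 0.625 -2.057
endloop
endfacet
facet normal 0.099 -0.813 -0.574
outer loop
vertex 0.868 -0.779 -2.689
vertex 1.661 -0.545 -2.883
vertex 1.307 -1.019 -2.273
endloop
endfacet
facet normal -0.731 -0.451 0.512
outer loop
vertex 0.868 -0.779 -2.689
vertex 1.307 -1.019 -2.273
vertex 0.725 0.391 -1.862
endloop
endfacet
facet normal -0.731 -0.451 0.512
outer loop
vertex 0.725 0.391 -1.862
vertex 1.307 -1.019 -2.273
vertex 1.164 0.151 -1.447
endloop
endfacet
facet normal -0.099 0.813 0.574
outer loop
vertex 0.725 0.391 -1.862
vertex 1.164 0.151 -1.447
vertex 1.519 0.625 -2.057
endloop
endfacet
facet normal 0.098 -0.813 -0.575
outer loop
vertex 1.307 -1.019 -2.273
vertex 1.661 -0.545 -2.883
vertex 1.954 -0.982 -2.215
endloop
endfacet
facet normal -0.040 -0.580 0.814
outer loop
vertex 1.307 -1.019 -2.273
vertex 1.954 -0.982 -2.215
vertex 1.164 0.151 -1.447
endloop
endfacet
facet normal -0.040 -0.580 0.814
outer loop
vertex 1.164 0.151 -1.447
vertex 1.954 -0.982 -2.215
vertex 1.811 0.189 -1.388
endloop
endfacet
facet normal -0.100 0.813 0.574
outer loop
vertex 1.164 0.151 -1.447
vertex 1.811 0.189 -1.388
vertex 1.519 0.625 -2.057
endloop
endfacet
facet normal 0.099 -0.812 -0.575
outer loop
vertex 1.954 -0.982 -2.215
vertex 1.661 -0.545 -2.883
vertex 2.429 -0.688 -2.549
endloop
endfacet
facet normal 0.676 -0.368 0.638
outer loop
vertex 1.954 -0.982 -2.215
vertex 2.429 -0.688 -2.549
vertex 1.811 0.189 -1.388
endloop
endfacet
facet normal 0.675 -0.369 0.638
outer loop
vertex 1.811 0.189 -1.388
vertex 2.429 -0.688 -2.549
vertex 2.287 0.482 -1.722
endloop
endfacet
facet normal -0.099 0.813 0.573
outer loop
vertex 1.811 0.189 -1.388
vertex 2.287 0.482 -1.722
vertex 1.519 0.625 -2.057
endloop
endfacet

endsolid


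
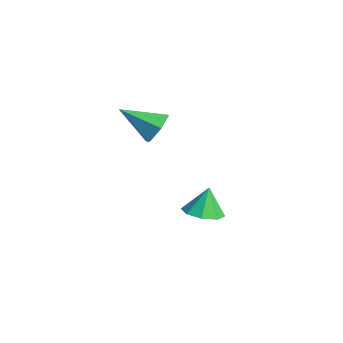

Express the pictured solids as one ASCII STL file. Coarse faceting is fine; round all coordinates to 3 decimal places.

solid 
facet normal 0.203 -0.319 -0.926
outer loop
vertex 4.419 -0.098 -2.591
vertex 3.667 0.364 -2.915
vertex 4.574 0.576 -2.789
endloop
endfacet
facet normal 0.694 0.052 0.719
outer loop
vertex 4.419 -0.098 -2.591
vertex 4.574 0.576 -2.789
vertex 3.393 0.796 -1.665
endloop
endfacet
facet normal 0.203 -0.319 -0.926
outer loop
vertex 4.574 0.576 -2.789
vertex 3.667 0.364 -2.915
vertex 4.198 1.126 -3.061
endloop
endfacet
facet normal 0.587 0.644 0.491
outer loop
vertex 4.574 0.576 -2.789
vertex 4.198 1.126 -3.061
vertex 3.393 0.796 -1.665
endloop
endfacet
facet normal 0.204 -0.319 -0.925
outer loop
vertex 4.198 1.126 -3.061
vertex 3.667 0.364 -2.915
vertex 3.511 1.229 -3.248
endloop
endfacet
facet normal 0.071 0.961 0.268
outer loop
vertex 4.198 1.126 -3.061
vertex 3.511 1.229 -3.248
vertex 3.393 0.796 -1.665
endloop
endfacet
facet normal 0.202 -0.320 -0.926
outer loop
vertex 3.511 1.229 -3.248
vertex 3.667 0.364 -2.915
vertex 2.915 0.826 -3.239
endloop
endfacet
facet normal -0.549 0.816 0.182
outer loop
vertex 3.511 1.229 -3.248
vertex 2.915 0.826 -3.239
vertex 3.393 0.796 -1.665
endloop
endfacet
facet normal 0.202 -0.320 -0.926
outer loop
vertex 2.915 0.826 -3.239
vertex 3.667 0.364 -2.915
vertex 2.76 0.152 -3.04
endloop
endfacet
facet normal -0.913 0.294 0.283
outer loop
vertex 2.915 0.826 -3.239
vertex 2.76 0.152 -3.04
vertex 3.393 0.796 -1.665
endloop
endfacet
facet normal 0.202 -0.320 -0.926
outer loop
vertex 2.76 0.152 -3.04
vertex 3.667 0.364 -2.915
vertex 3.136 -0.397 -2.768
endloop
endfacet
facet normal -0.806 -0.299 0.511
outer loop
vertex 2.76 0.152 -3.04
vertex 3.136 -0.397 -2.768
vertex 3.393 0.796 -1.665
endloop
endfacet
facet normal 0.202 -0.320 -0.926
outer loop
vertex 3.136 -0.397 -2.768
vertex 3.667 0.364 -2.915
vertex 3.823 -0.501 -2.582
endloop
endfacet
facet normal -0.291 -0.615 0.733
outer loop
vertex 3.136 -0.397 -2.768
vertex 3.823 -0.501 -2.582
vertex 3.393 0.796 -1.665
endloop
endfacet
facet normal 0.202 -0.320 -0.926
outer loop
vertex 3.823 -0.501 -2.582
vertex 3.667 0.364 -2.915
vertex 4.419 -0.098 -2.591
endloop
endfacet
facet normal 0.330 -0.470 0.819
outer loop
vertex 3.823 -0.501 -2.582
vertex 4.419 -0.098 -2.591
vertex 3.393 0.796 -1.665
endloop
endfacet
facet normal 0.536 0.676 -0.505
outer loop
vertex 3.844 -1.649 3.197
vertex 3.143 -1.468 2.695
vertex 3.279 -1.019 3.44
endloop
endfacet
facet normal 0.301 -0.096 0.949
outer loop
vertex 3.844 -1.649 3.197
vertex 3.279 -1.019 3.44
vertex 2.157 -2.712 3.625
endloop
endfacet
facet normal 0.536 0.676 -0.505
outer loop
vertex 3.279 -1.019 3.44
vertex 3.143 -1.468 2.695
vertex 2.579 -0.838 2.939
endloop
endfacet
facet normal -0.465 0.395 0.792
outer loop
vertex 3.279 -1.019 3.44
vertex 2.579 -0.838 2.939
vertex 2.157 -2.712 3.625
endloop
endfacet
facet normal 0.536 0.676 -0.505
outer loop
vertex 2.579 -0.838 2.939
vertex 3.143 -1.468 2.695
vertex 2.443 -1.287 2.194
endloop
endfacet
facet normal -0.972 0.233 0.037
outer loop
vertex 2.579 -0.838 2.939
vertex 2.443 -1.287 2.194
vertex 2.157 -2.712 3.625
endloop
endfacet
facet normal 0.536 0.676 -0.505
outer loop
vertex 2.443 -1.287 2.194
vertex 3.143 -1.468 2.695
vertex 3.008 -1.917 1.951
endloop
endfacet
facet normal -0.712 -0.422 -0.562
outer loop
vertex 2.443 -1.287 2.194
vertex 3.008 -1.917 1.951
vertex 2.157 -2.712 3.625
endloop
endfacet
facet normal 0.536 0.676 -0.505
outer loop
vertex 3.008 -1.917 1.951
vertex 3.143 -1.468 2.695
vertex 3.708 -2.098 2.452
endloop
endfacet
facet normal 0.054 -0.912 -0.406
outer loop
vertex 3.008 -1.917 1.951
vertex 3.708 -2.098 2.452
vertex 2.157 -2.712 3.625
endloop
endfacet
facet normal 0.536 0.676 -0.505
outer loop
vertex 3.708 -2.098 2.452
vertex 3.143 -1.468 2.695
vertex 3.844 -1.649 3.197
endloop
endfacet
facet normal 0.561 -0.750 0.350
outer loop
vertex 3.708 -2.098 2.452
vertex 3.844 -1.649 3.197
vertex 2.157 -2.712 3.625
endloop
endfacet

endsolid


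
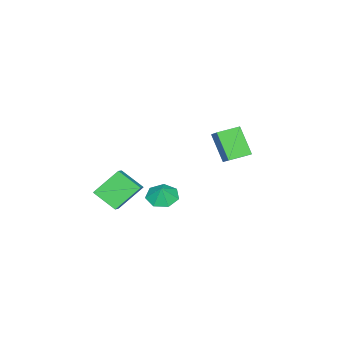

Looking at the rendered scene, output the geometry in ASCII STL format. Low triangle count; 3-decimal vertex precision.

solid 
facet normal -0.802 -0.338 -0.493
outer loop
vertex -0.335 -5.141 -2.211
vertex -1.615 -4.184 -0.787
vertex -0.343 -3.666 -3.208
endloop
endfacet
facet normal 0.598 -0.447 -0.665
outer loop
vertex 0.915 -3.136 -2.433
vertex -0.335 -5.141 -2.211
vertex -0.343 -3.666 -3.208
endloop
endfacet
facet normal -0.801 -0.338 -0.493
outer loop
vertex -0.343 -3.666 -3.208
vertex -1.615 -4.184 -0.787
vertex -1.623 -2.71 -1.784
endloop
endfacet
facet normal -0.004 0.829 -0.560
outer loop
vertex -1.623 -2.71 -1.784
vertex 0.915 -3.136 -2.433
vertex -0.343 -3.666 -3.208
endloop
endfacet
facet normal 0.004 -0.828 0.560
outer loop
vertex -0.335 -5.141 -2.211
vertex -0.357 -3.654 -0.012
vertex -1.615 -4.184 -0.787
endloop
endfacet
facet normal 0.598 -0.447 -0.665
outer loop
vertex 0.923 -4.61 -1.436
vertex -0.335 -5.141 -2.211
vertex 0.915 -3.136 -2.433
endloop
endfacet
facet normal 0.005 -0.828 0.560
outer loop
vertex 0.923 -4.61 -1.436
vertex -0.357 -3.654 -0.012
vertex -0.335 -5.141 -2.211
endloop
endfacet
facet normal -0.598 0.447 0.665
outer loop
vertex -1.615 -4.184 -0.787
vertex -0.357 -3.654 -0.012
vertex -1.623 -2.71 -1.784
endloop
endfacet
facet normal -0.004 0.828 -0.560
outer loop
vertex -0.365 -2.179 -1.009
vertex 0.915 -3.136 -2.433
vertex -1.623 -2.71 -1.784
endloop
endfacet
facet normal -0.598 0.446 0.665
outer loop
vertex -1.623 -2.71 -1.784
vertex -0.357 -3.654 -0.012
vertex -0.365 -2.179 -1.009
endloop
endfacet
facet normal 0.802 0.338 0.493
outer loop
vertex -0.365 -2.179 -1.009
vertex 0.923 -4.61 -1.436
vertex 0.915 -3.136 -2.433
endloop
endfacet
facet normal 0.801 0.338 0.494
outer loop
vertex -0.357 -3.654 -0.012
vertex 0.923 -4.61 -1.436
vertex -0.365 -2.179 -1.009
endloop
endfacet
facet normal -0.757 0.637 0.146
outer loop
vertex -1.854 3.422 4.891
vertex -1.287 4.479 3.229
vertex -2.641 2.659 4.138
endloop
endfacet
facet normal -0.276 -0.516 0.811
outer loop
vertex -1.573 1.761 3.931
vertex -1.854 3.422 4.891
vertex -2.641 2.659 4.138
endloop
endfacet
facet normal -0.757 0.636 0.146
outer loop
vertex -2.641 2.659 4.138
vertex -1.287 4.479 3.229
vertex -2.074 3.716 2.475
endloop
endfacet
facet normal -0.592 -0.573 -0.566
outer loop
vertex -2.074 3.716 2.475
vertex -1.573 1.761 3.931
vertex -2.641 2.659 4.138
endloop
endfacet
facet normal 0.592 0.573 0.567
outer loop
vertex -1.854 3.422 4.891
vertex -0.219 3.581 3.022
vertex -1.287 4.479 3.229
endloop
endfacet
facet normal -0.277 -0.516 0.811
outer loop
vertex -0.786 2.524 4.685
vertex -1.854 3.422 4.891
vertex -1.573 1.761 3.931
endloop
endfacet
facet normal 0.592 0.574 0.566
outer loop
vertex -0.786 2.524 4.685
vertex -0.219 3.581 3.022
vertex -1.854 3.422 4.891
endloop
endfacet
facet normal 0.277 0.516 -0.811
outer loop
vertex -1.287 4.479 3.229
vertex -0.219 3.581 3.022
vertex -2.074 3.716 2.475
endloop
endfacet
facet normal -0.592 -0.574 -0.567
outer loop
vertex -1.006 2.818 2.269
vertex -1.573 1.761 3.931
vertex -2.074 3.716 2.475
endloop
endfacet
facet normal 0.277 0.515 -0.811
outer loop
vertex -2.074 3.716 2.475
vertex -0.219 3.581 3.022
vertex -1.006 2.818 2.269
endloop
endfacet
facet normal 0.757 -0.636 -0.146
outer loop
vertex -1.006 2.818 2.269
vertex -0.786 2.524 4.685
vertex -1.573 1.761 3.931
endloop
endfacet
facet normal 0.757 -0.637 -0.146
outer loop
vertex -0.219 3.581 3.022
vertex -0.786 2.524 4.685
vertex -1.006 2.818 2.269
endloop
endfacet
facet normal -0.409 -0.164 -0.898
outer loop
vertex -2.007 -2.835 -2.95
vertex -2.592 -1.995 -2.837
vertex -1.652 -2.072 -3.251
endloop
endfacet
facet normal 0.885 -0.259 0.386
outer loop
vertex -2.007 -2.835 -2.95
vertex -1.652 -2.072 -3.251
vertex -2.168 -1.825 -1.903
endloop
endfacet
facet normal -0.409 -0.164 -0.898
outer loop
vertex -1.652 -2.072 -3.251
vertex -2.592 -1.995 -2.837
vertex -2.005 -1.251 -3.24
endloop
endfacet
facet normal 0.886 0.377 0.270
outer loop
vertex -1.652 -2.072 -3.251
vertex -2.005 -1.251 -3.24
vertex -2.168 -1.825 -1.903
endloop
endfacet
facet normal -0.409 -0.164 -0.898
outer loop
vertex -2.005 -1.251 -3.24
vertex -2.592 -1.995 -2.837
vertex -2.801 -0.99 -2.925
endloop
endfacet
facet normal 0.425 0.812 0.400
outer loop
vertex -2.005 -1.251 -3.24
vertex -2.801 -0.99 -2.925
vertex -2.168 -1.825 -1.903
endloop
endfacet
facet normal -0.408 -0.163 -0.898
outer loop
vertex -2.801 -0.99 -2.925
vertex -2.592 -1.995 -2.837
vertex -3.439 -1.487 -2.545
endloop
endfacet
facet normal -0.153 0.717 0.680
outer loop
vertex -2.801 -0.99 -2.925
vertex -3.439 -1.487 -2.545
vertex -2.168 -1.825 -1.903
endloop
endfacet
facet normal -0.408 -0.164 -0.898
outer loop
vertex -3.439 -1.487 -2.545
vertex -2.592 -1.995 -2.837
vertex -3.44 -2.366 -2.384
endloop
endfacet
facet normal -0.409 0.165 0.897
outer loop
vertex -3.439 -1.487 -2.545
vertex -3.44 -2.366 -2.384
vertex -2.168 -1.825 -1.903
endloop
endfacet
facet normal -0.408 -0.164 -0.898
outer loop
vertex -3.44 -2.366 -2.384
vertex -2.592 -1.995 -2.837
vertex -2.802 -2.966 -2.564
endloop
endfacet
facet normal -0.153 -0.430 0.890
outer loop
vertex -3.44 -2.366 -2.384
vertex -2.802 -2.966 -2.564
vertex -2.168 -1.825 -1.903
endloop
endfacet
facet normal -0.409 -0.164 -0.898
outer loop
vertex -2.802 -2.966 -2.564
vertex -2.592 -1.995 -2.837
vertex -2.007 -2.835 -2.95
endloop
endfacet
facet normal 0.423 -0.619 0.662
outer loop
vertex -2.802 -2.966 -2.564
vertex -2.007 -2.835 -2.95
vertex -2.168 -1.825 -1.903
endloop
endfacet

endsolid
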